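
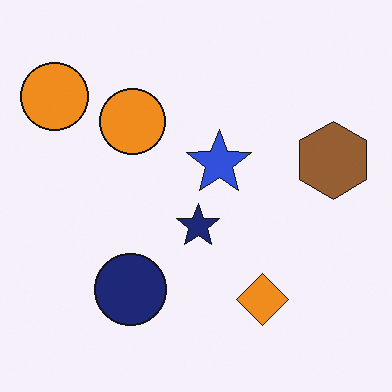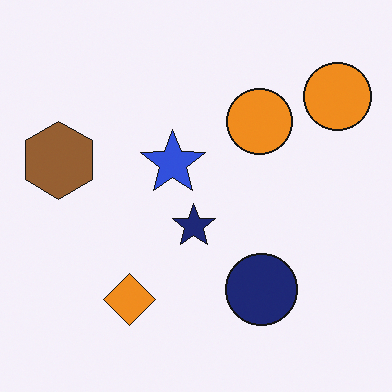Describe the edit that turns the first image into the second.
Flipped horizontally (left ↔ right).

The brown hexagon is in the right of the first image and the left of the second — shapes on opposite sides of the vertical midline have swapped in a mirror flip.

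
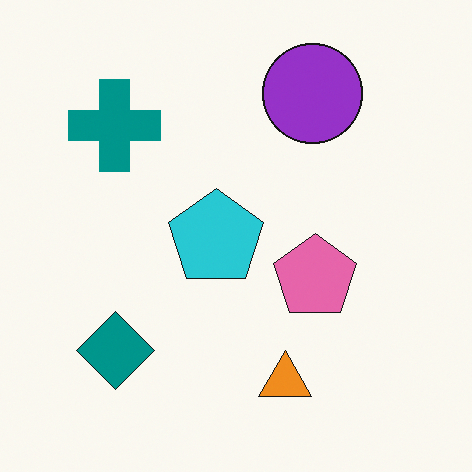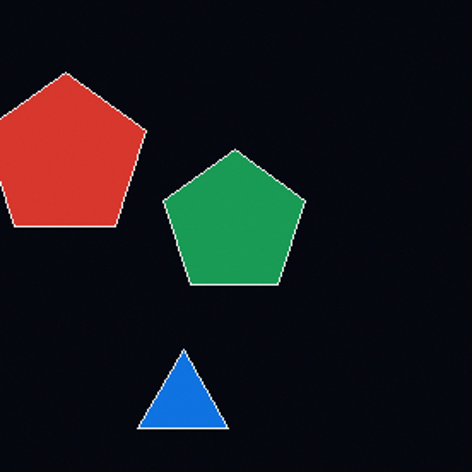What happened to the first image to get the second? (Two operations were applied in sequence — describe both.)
Color-inverted (negative), then cropped to a noticeably smaller region and rescaled.

The light background has become dark and every shape's color is its complement — a photographic negative. The visible shapes are larger and the field of view is narrower; shapes near the original edges may be partly or wholly outside the frame — a crop-and-rescale.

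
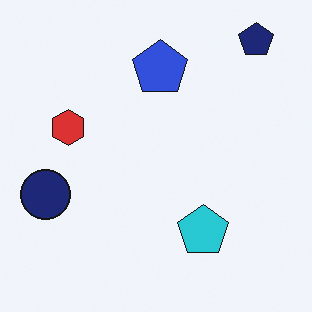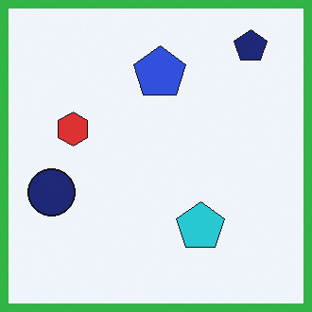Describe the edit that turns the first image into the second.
This is the original image framed with a green border.

A solid green frame runs around the edge of the second image, with the content slightly shrunk inside it.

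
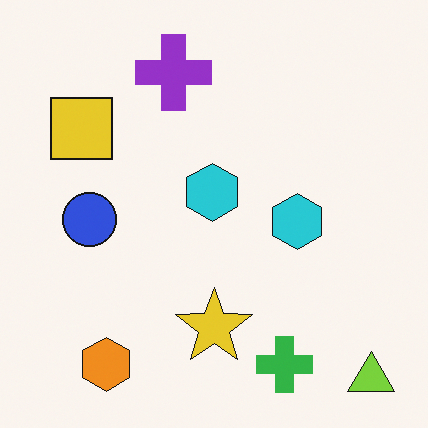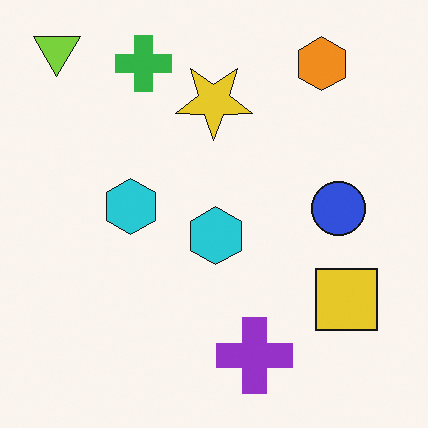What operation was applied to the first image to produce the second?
The image was rotated 180°.

The lime triangle sits in the bottom-right of the first image and the top-left of the second — consistent with a whole-image 180° rotation.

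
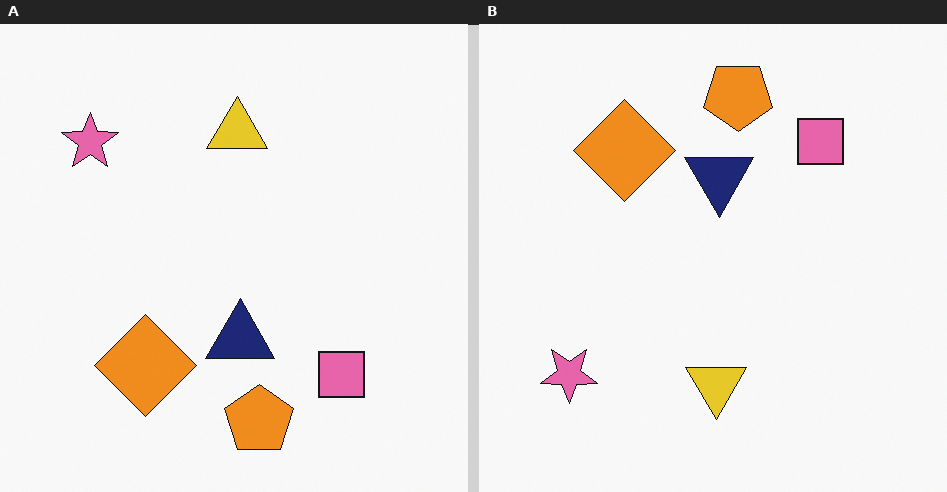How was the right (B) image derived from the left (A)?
Flipped vertically (top ↔ bottom).

The orange pentagon is in the bottom of the left (A) image and the top of the right (B) — shapes on opposite sides of the horizontal midline have swapped in a mirror flip.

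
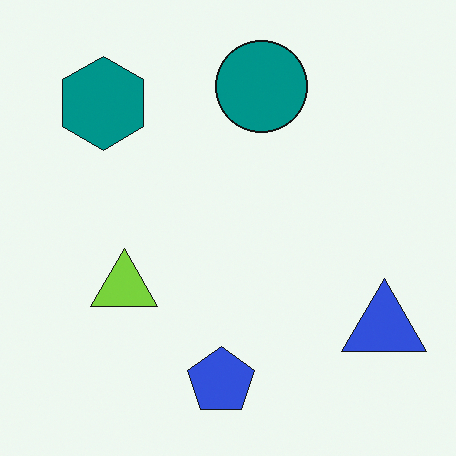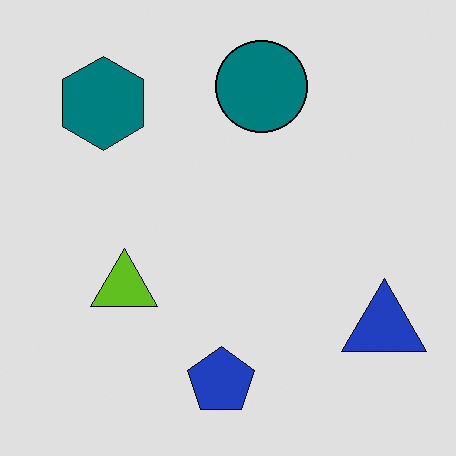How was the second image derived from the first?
It was moderately posterized.

Each flat color has snapped to a coarser quantized level — most visibly, the near-white background has dropped to a flat grey.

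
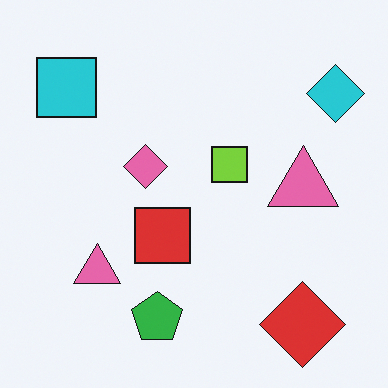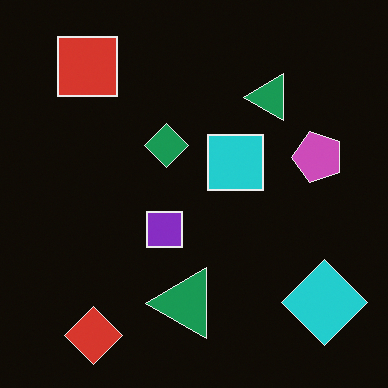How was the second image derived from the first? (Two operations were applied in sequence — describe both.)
This is the original image color-inverted (negative), then transposed (reflected across the top-left ↔ bottom-right diagonal).

The light background has become dark and every shape's color is its complement — a photographic negative. Shapes have swapped their row and column positions — what was in the top-right is now in the bottom-left — a diagonal reflection.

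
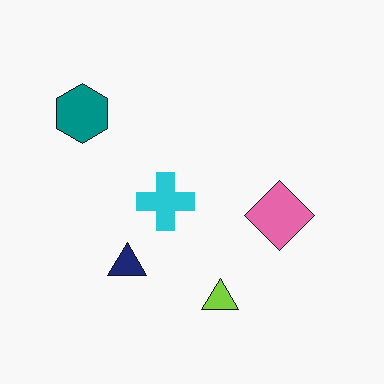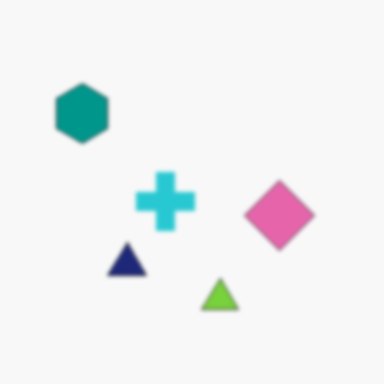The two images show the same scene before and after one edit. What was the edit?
It was lightly blurred.

Shape edges and outlines are uniformly softened across the whole image.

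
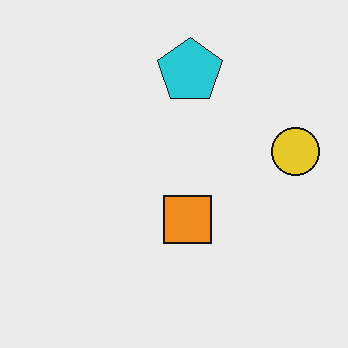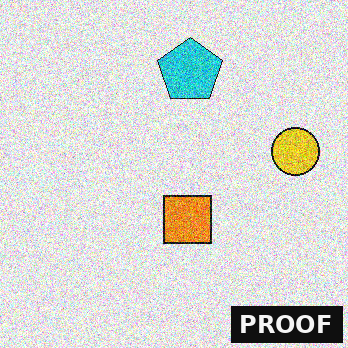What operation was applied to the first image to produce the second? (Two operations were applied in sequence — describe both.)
It was degraded with a thick layer of grain, then watermarked with the text "PROOF" in the lower-right corner.

Random speckle covers the whole image, including the flat background. A dark label reading "PROOF" appears in the lower-right corner.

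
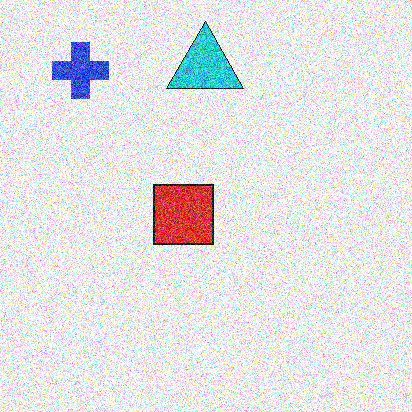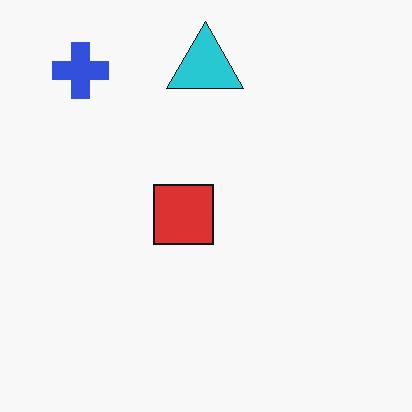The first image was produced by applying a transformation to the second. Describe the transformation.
It was degraded with heavy additive noise.

Random speckle covers the whole image, including the flat background.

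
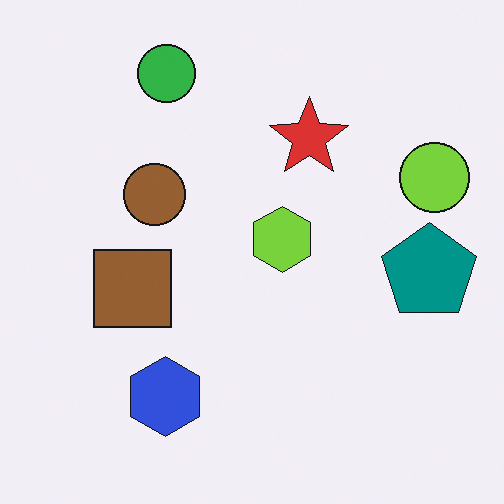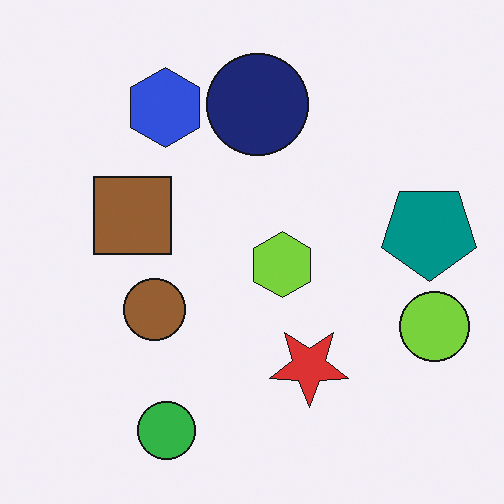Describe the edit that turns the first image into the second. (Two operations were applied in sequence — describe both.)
The image was flipped vertically (top ↔ bottom), then overlaid with an additional navy circle.

The green circle is in the top-left of the first image and the bottom-left of the second — shapes on opposite sides of the horizontal midline have swapped in a mirror flip. A navy circle appears in the second image that is absent from the first.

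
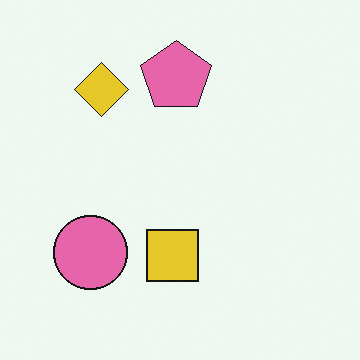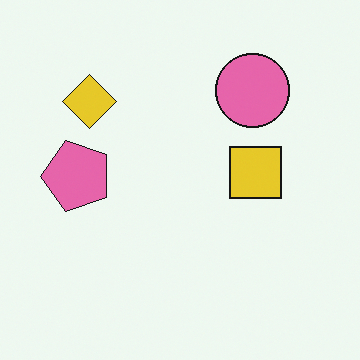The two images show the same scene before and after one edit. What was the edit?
This is the original image transposed (reflected across the top-left ↔ bottom-right diagonal).

Shapes have swapped their row and column positions — what was in the top-right is now in the bottom-left — a diagonal reflection.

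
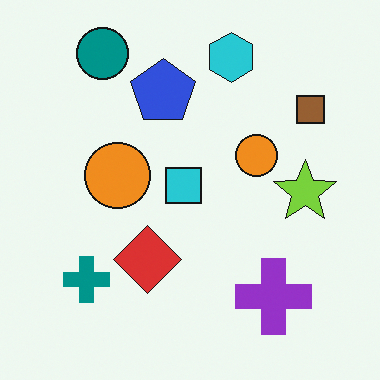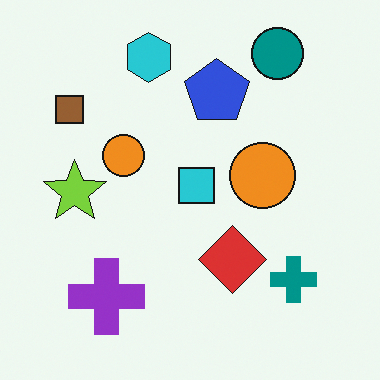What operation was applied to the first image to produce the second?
The image was flipped horizontally (left ↔ right).

The brown square is in the top-right of the first image and the top-left of the second — shapes on opposite sides of the vertical midline have swapped in a mirror flip.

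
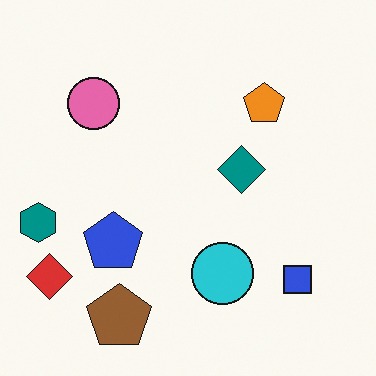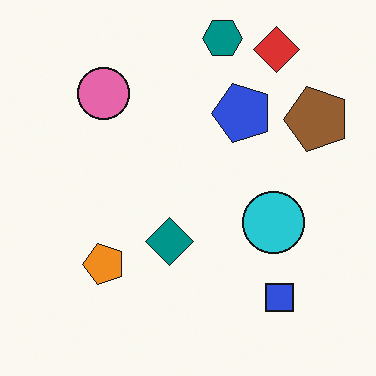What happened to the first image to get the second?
It was transposed (reflected across the top-left ↔ bottom-right diagonal).

Shapes have swapped their row and column positions — what was in the top-right is now in the bottom-left — a diagonal reflection.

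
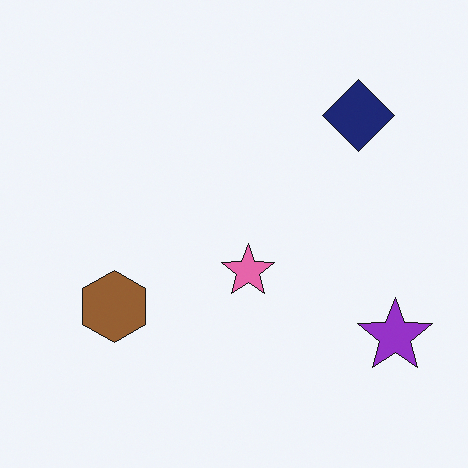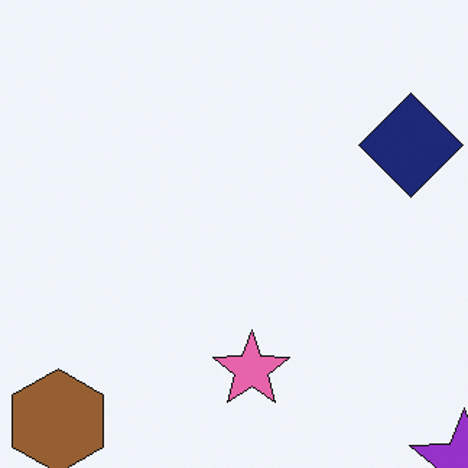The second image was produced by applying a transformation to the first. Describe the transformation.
This is the original image cropped slightly and scaled back up.

The visible shapes are larger and the field of view is narrower; shapes near the original edges may be partly or wholly outside the frame — a crop-and-rescale.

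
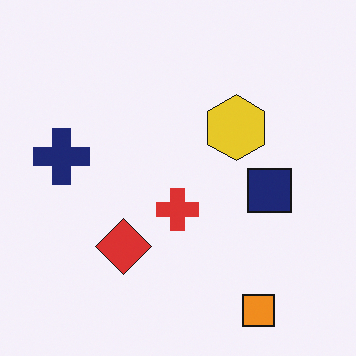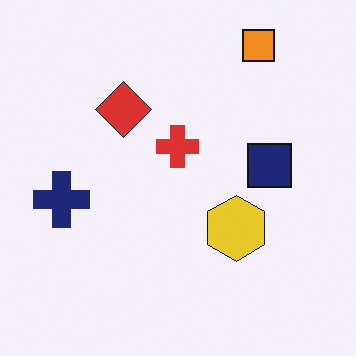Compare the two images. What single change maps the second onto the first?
The image was flipped vertically (top ↔ bottom).

The orange square is in the top-right of the second image and the bottom-right of the first — shapes on opposite sides of the horizontal midline have swapped in a mirror flip.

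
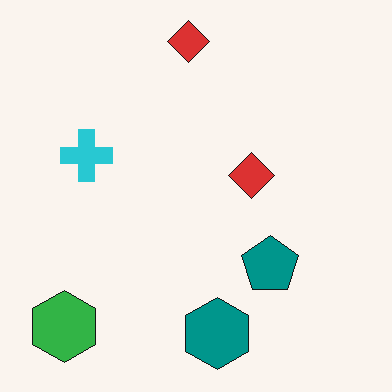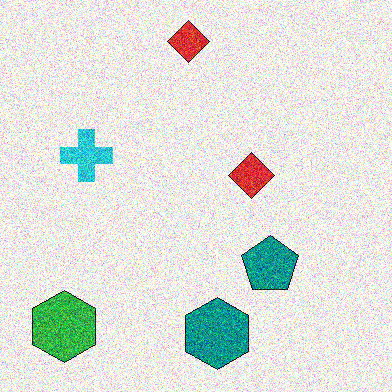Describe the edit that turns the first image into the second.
It was degraded with a thick layer of grain.

Random speckle covers the whole image, including the flat background.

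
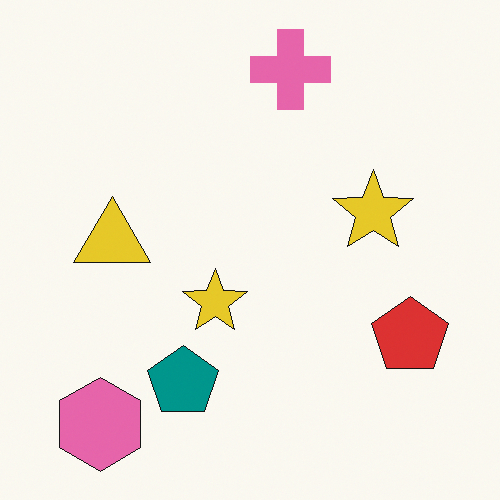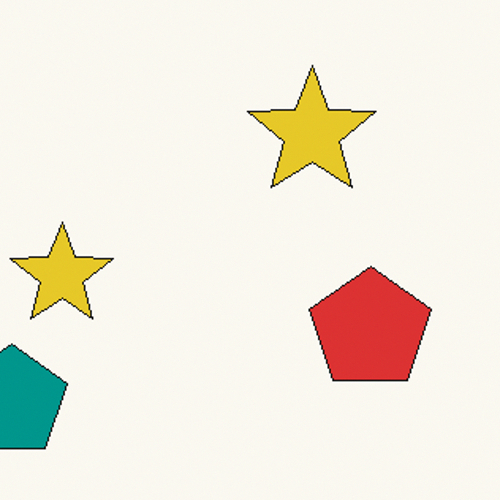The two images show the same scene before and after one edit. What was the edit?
It was cropped slightly and scaled back up.

The visible shapes are larger and the field of view is narrower; shapes near the original edges may be partly or wholly outside the frame — a crop-and-rescale.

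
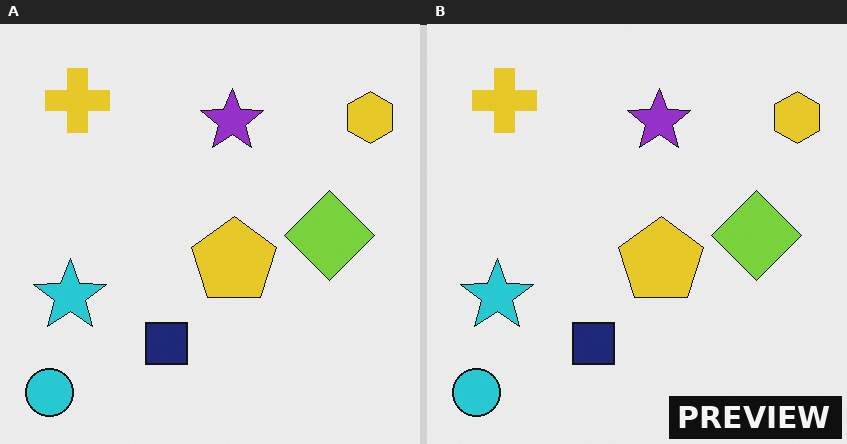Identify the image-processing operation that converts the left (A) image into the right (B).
It was watermarked with the text "PREVIEW" in the lower-right corner.

A dark label reading "PREVIEW" appears in the lower-right corner.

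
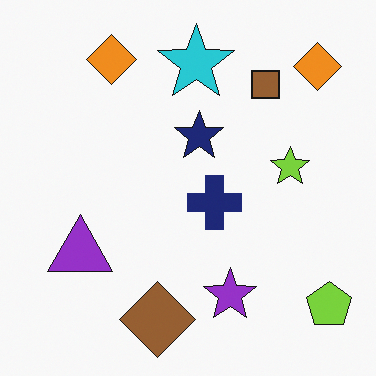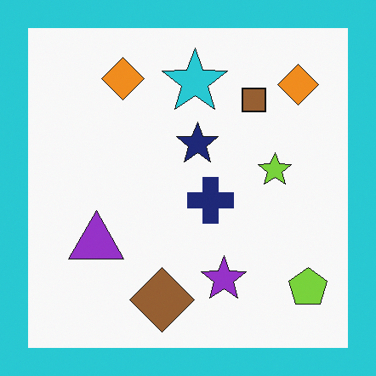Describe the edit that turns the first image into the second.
The image was framed with a cyan border.

A solid cyan frame runs around the edge of the second image, with the content slightly shrunk inside it.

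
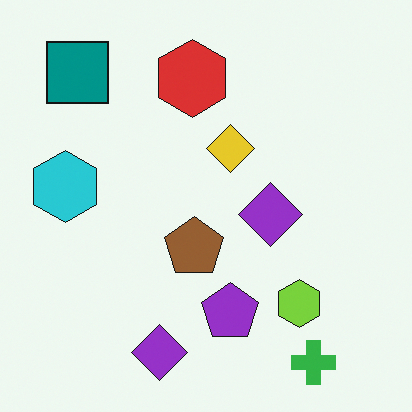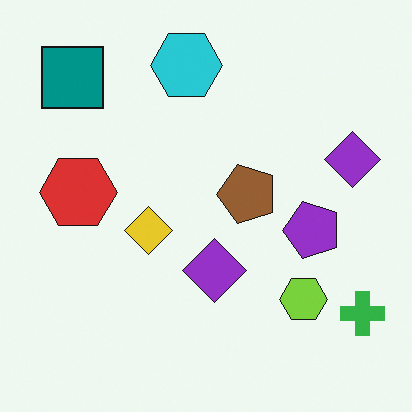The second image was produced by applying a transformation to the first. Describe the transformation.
This is the original image transposed (reflected across the top-left ↔ bottom-right diagonal).

Shapes have swapped their row and column positions — what was in the top-right is now in the bottom-left — a diagonal reflection.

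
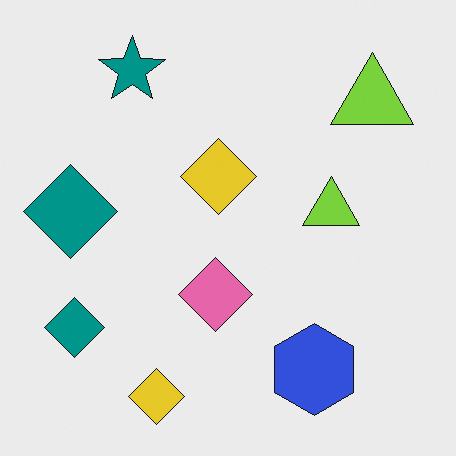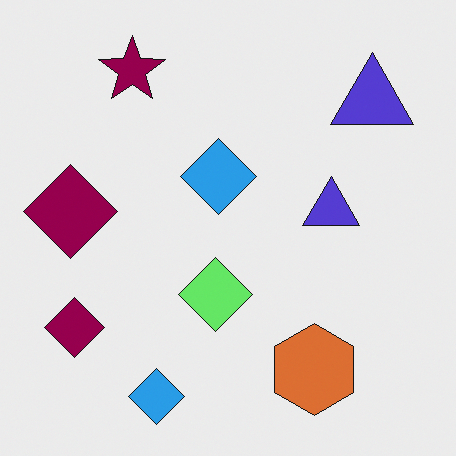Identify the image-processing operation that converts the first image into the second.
It was hue-shifted through roughly a third of the color wheel.

Every shape's color has rotated by the same amount around the hue wheel — a uniform hue shift.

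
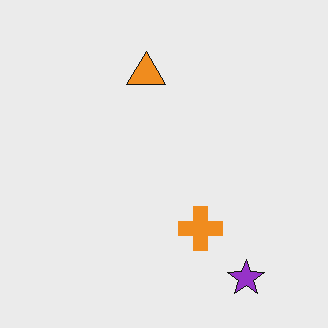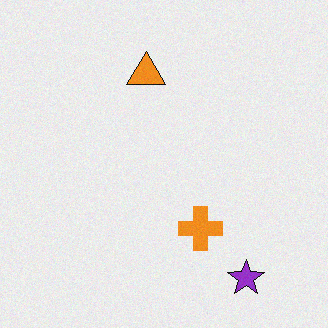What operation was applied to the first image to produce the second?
This is the original image degraded with a light layer of grain.

Random speckle covers the whole image, including the flat background.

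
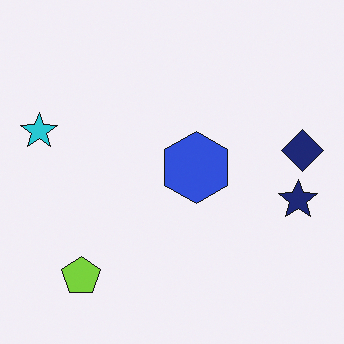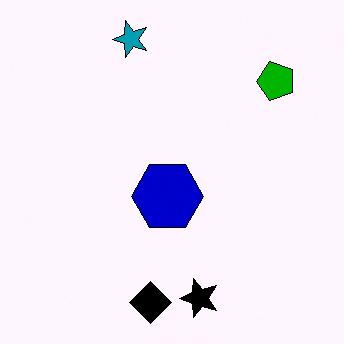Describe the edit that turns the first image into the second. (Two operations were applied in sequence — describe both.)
It was boosted in contrast, then transposed (reflected across the top-left ↔ bottom-right diagonal).

Tones are pushed away from mid-grey across the whole image — a global contrast change. Shapes have swapped their row and column positions — what was in the top-right is now in the bottom-left — a diagonal reflection.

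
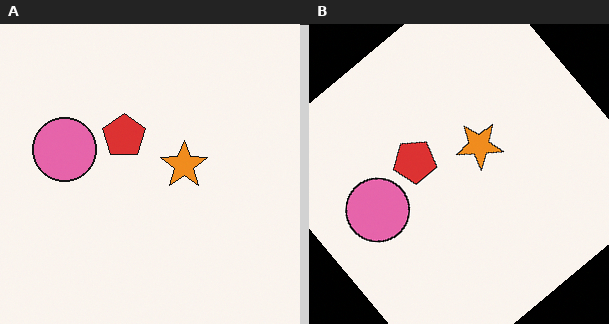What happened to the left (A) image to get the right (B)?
The right (B) image is the left (A) rotated counter-clockwise by a large amount — several tens of degrees.

Every shape is tilted by the same angle and the image corners show triangular fill wedges — a whole-image rotation by a non-right angle.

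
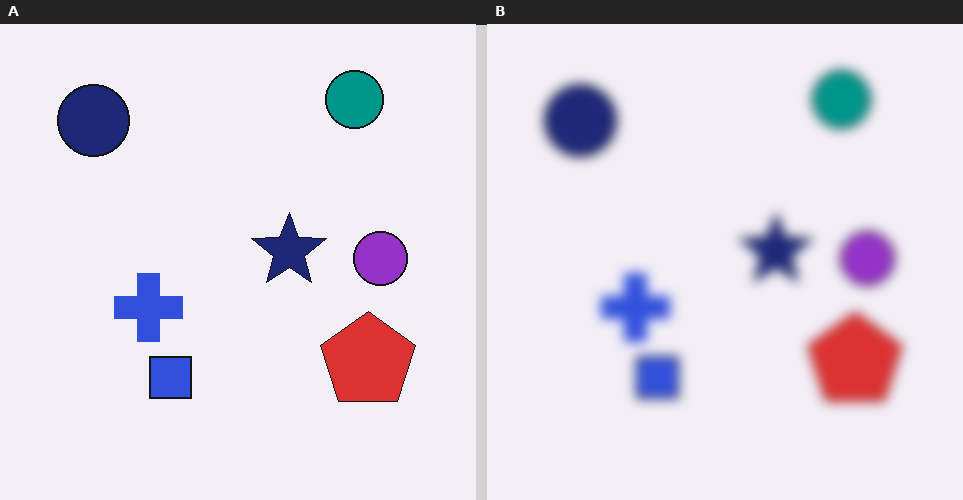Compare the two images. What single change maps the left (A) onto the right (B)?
This is the original image strongly gaussian-blurred.

Shape edges and outlines are uniformly softened across the whole image.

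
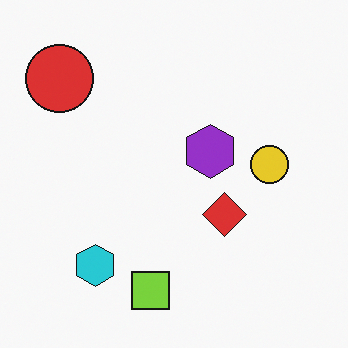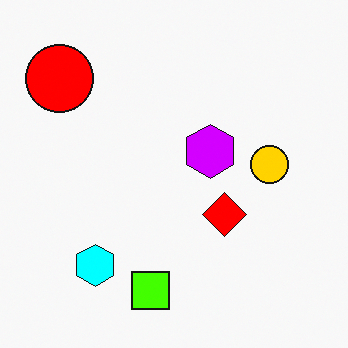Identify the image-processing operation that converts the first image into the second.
Made much more vivid (saturation change).

All colors are more vivid — a global saturation change.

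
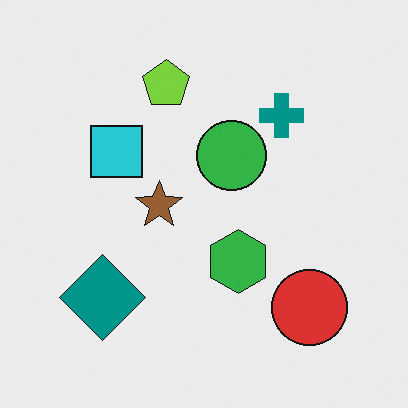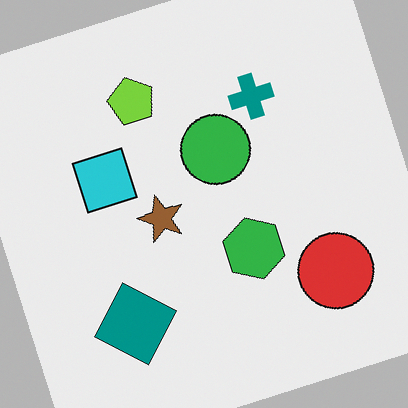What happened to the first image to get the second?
Rotated counter-clockwise by a moderate amount.

Every shape is tilted by the same angle and the image corners show triangular fill wedges — a whole-image rotation by a non-right angle.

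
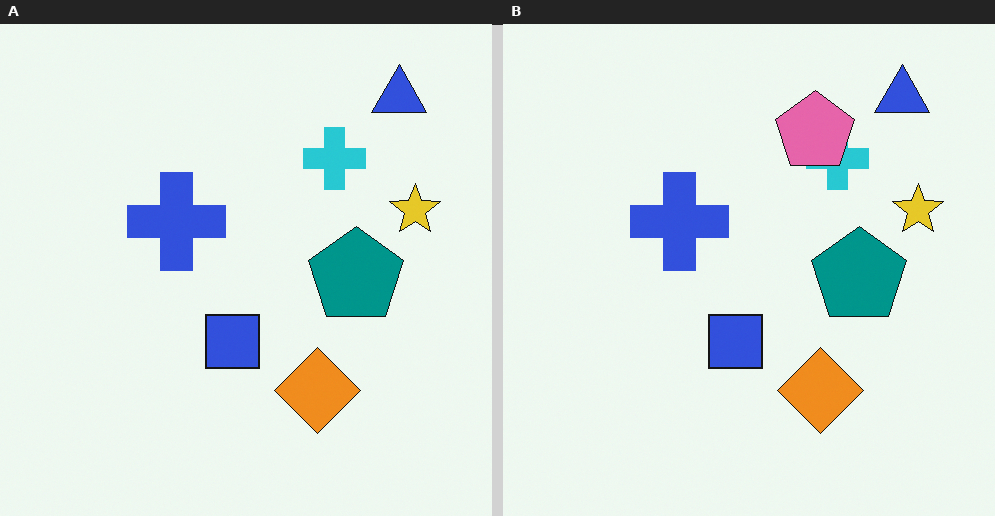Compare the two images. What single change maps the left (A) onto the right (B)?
It was overlaid with an additional pink pentagon.

A pink pentagon appears in the right (B) image that is absent from the left (A).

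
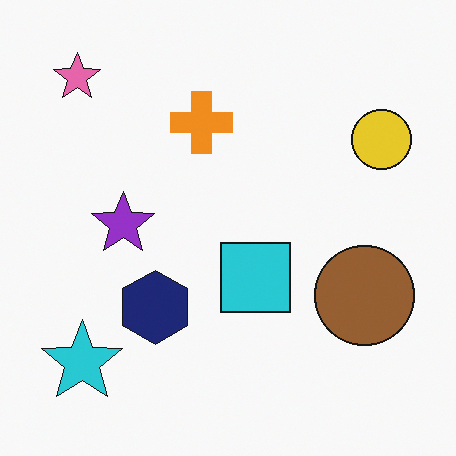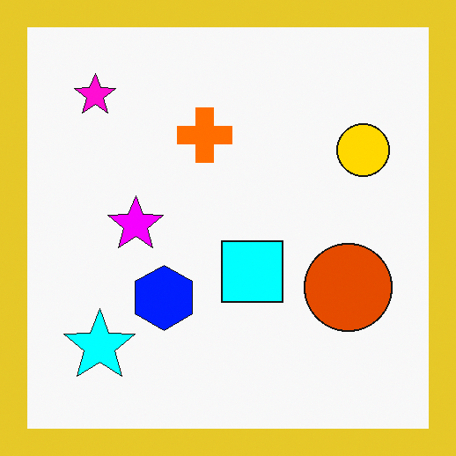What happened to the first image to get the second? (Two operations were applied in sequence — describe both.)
The transformation is: made much more vivid (saturation change), then framed with a yellow border.

All colors are more vivid — a global saturation change. A solid yellow frame runs around the edge of the second image, with the content slightly shrunk inside it.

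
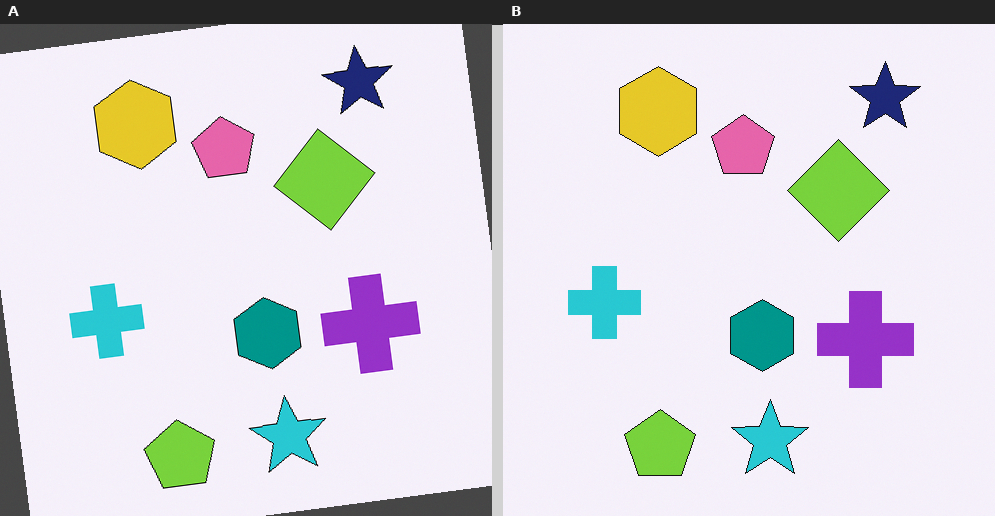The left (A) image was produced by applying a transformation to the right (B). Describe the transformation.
Rotated counter-clockwise by a slight angle.

Every shape is tilted by the same angle and the image corners show triangular fill wedges — a whole-image rotation by a non-right angle.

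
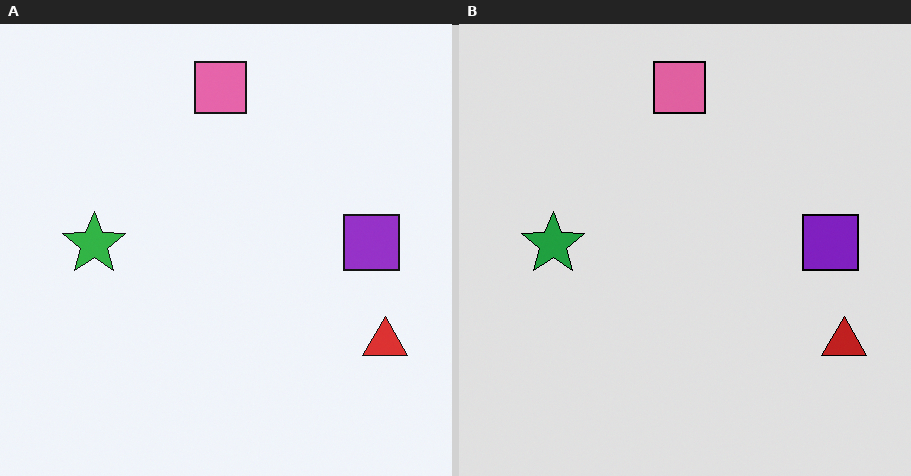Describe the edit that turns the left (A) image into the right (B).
The transformation is: moderately posterized.

Each flat color has snapped to a coarser quantized level — most visibly, the near-white background has dropped to a flat grey.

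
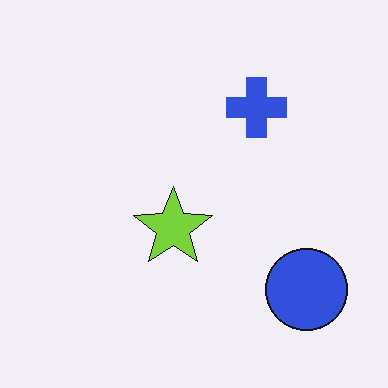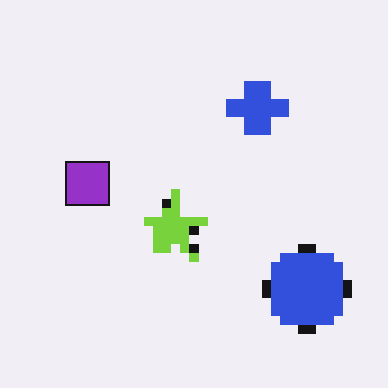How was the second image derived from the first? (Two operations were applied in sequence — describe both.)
The transformation is: heavily pixelated into large blocks, then overlaid with an additional purple square.

Shapes are reduced to large square blocks; fine edges and outlines are lost — a downscale-then-upscale (mosaic) effect. A purple square appears in the second image that is absent from the first.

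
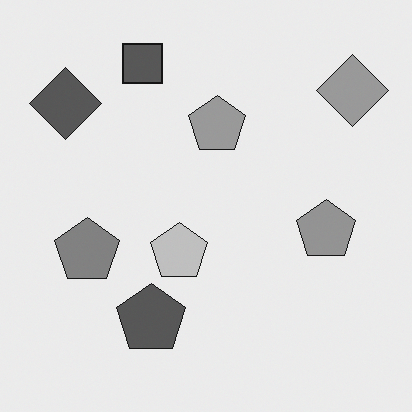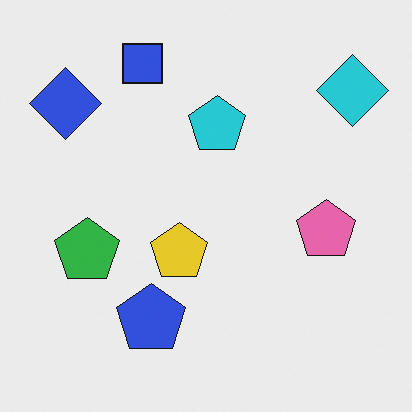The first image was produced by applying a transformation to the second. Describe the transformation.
The transformation is: converted to grayscale.

All color is removed — every shape is now a shade of grey.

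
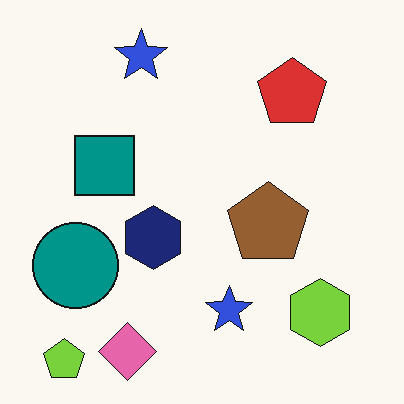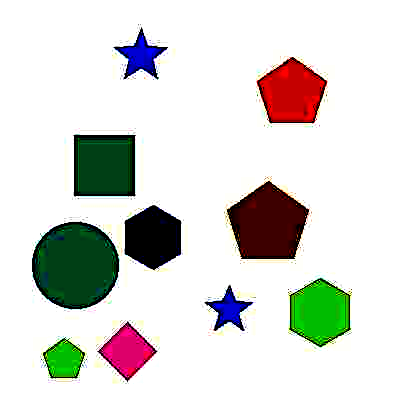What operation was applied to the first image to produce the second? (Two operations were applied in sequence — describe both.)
Heavily JPEG-compressed with obvious blocking artifacts, then given much higher contrast.

Blocky 8×8 compression artifacts appear around shape edges and the flat background shows ringing — characteristic JPEG degradation. Tones are pushed away from mid-grey across the whole image — a global contrast change.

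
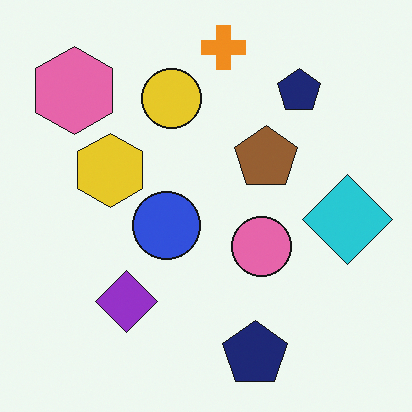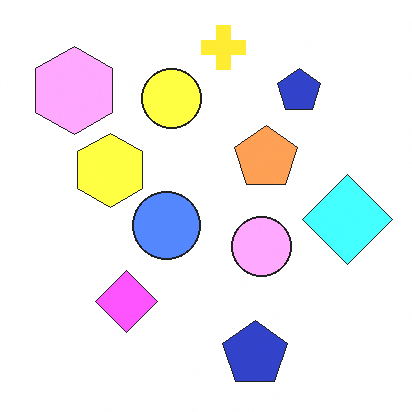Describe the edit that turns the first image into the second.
It was noticeably brightened.

Every pixel — background and shapes alike — is uniformly brightened.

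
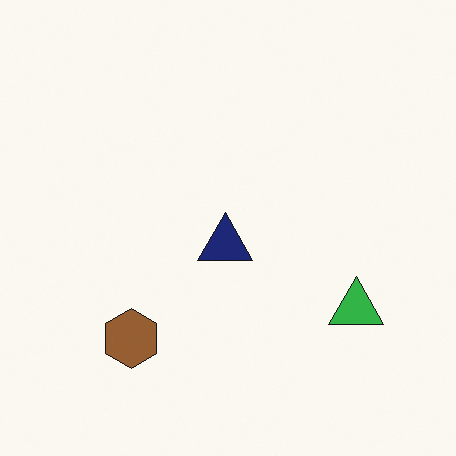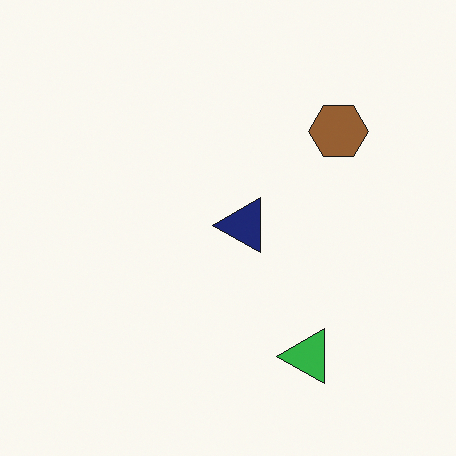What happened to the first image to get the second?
It was transposed (reflected across the top-left ↔ bottom-right diagonal).

Shapes have swapped their row and column positions — what was in the top-right is now in the bottom-left — a diagonal reflection.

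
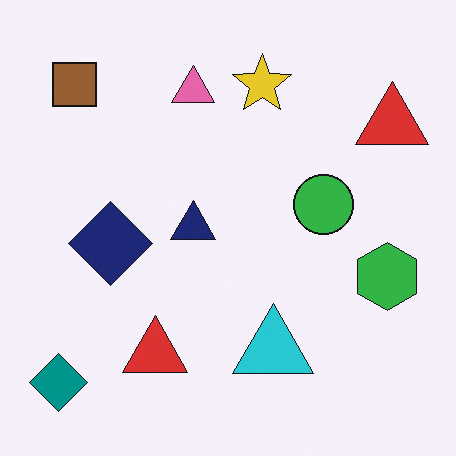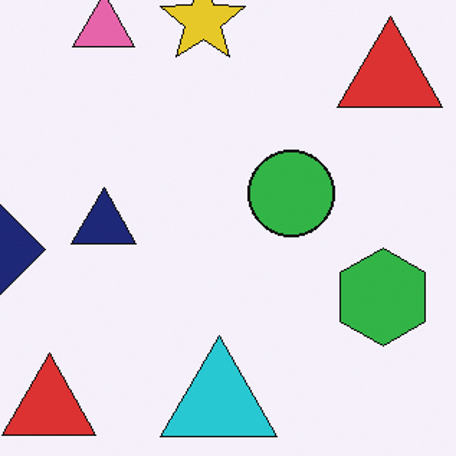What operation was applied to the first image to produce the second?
This is the original image cropped slightly and scaled back up.

The visible shapes are larger and the field of view is narrower; shapes near the original edges may be partly or wholly outside the frame — a crop-and-rescale.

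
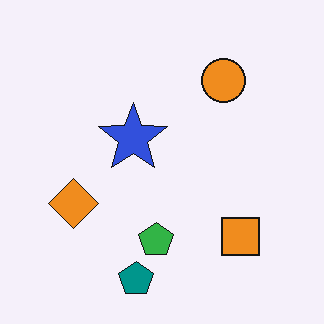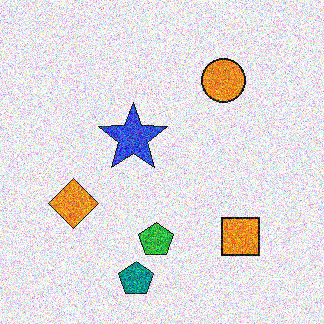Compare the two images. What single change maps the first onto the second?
This is the original image degraded with strong gaussian noise.

Random speckle covers the whole image, including the flat background.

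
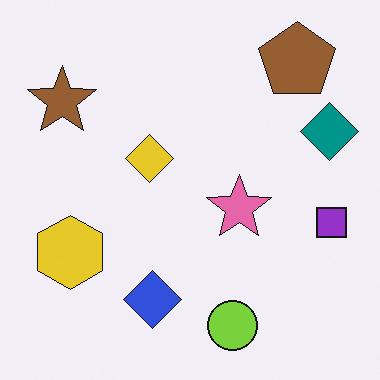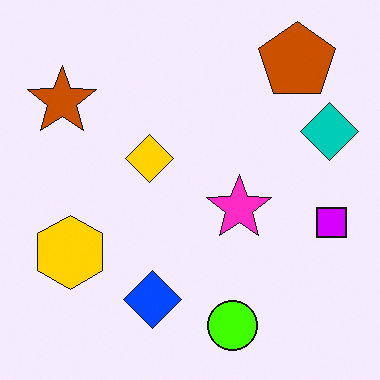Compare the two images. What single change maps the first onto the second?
The second image is the first made much more vivid (saturation change).

All colors are more vivid — a global saturation change.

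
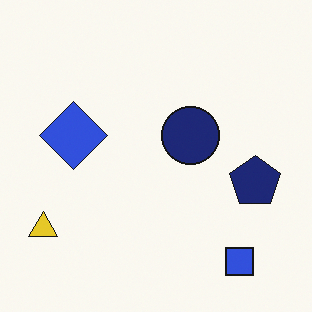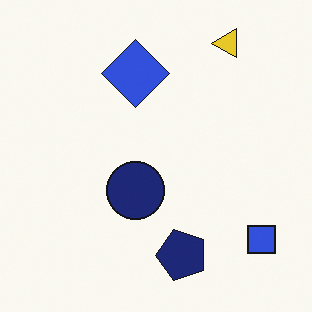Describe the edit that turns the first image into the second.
The transformation is: transposed (reflected across the top-left ↔ bottom-right diagonal).

Shapes have swapped their row and column positions — what was in the top-right is now in the bottom-left — a diagonal reflection.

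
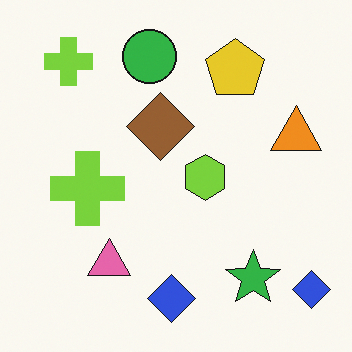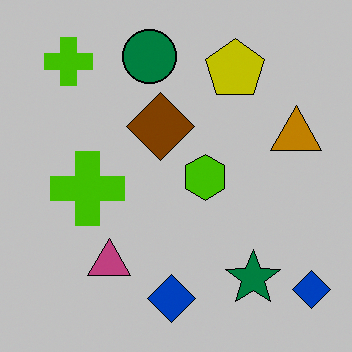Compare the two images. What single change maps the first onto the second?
The transformation is: aggressively posterized.

Each flat color has snapped to a coarser quantized level — most visibly, the near-white background has dropped to a flat grey.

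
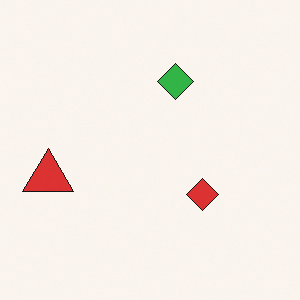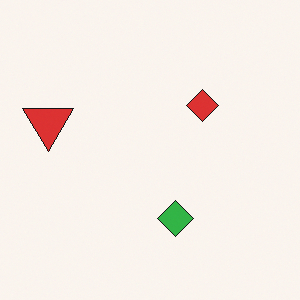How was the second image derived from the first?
Flipped vertically (top ↔ bottom).

The green diamond is in the top of the first image and the bottom of the second — shapes on opposite sides of the horizontal midline have swapped in a mirror flip.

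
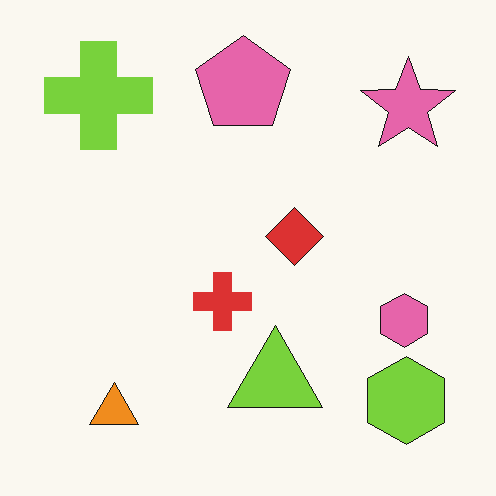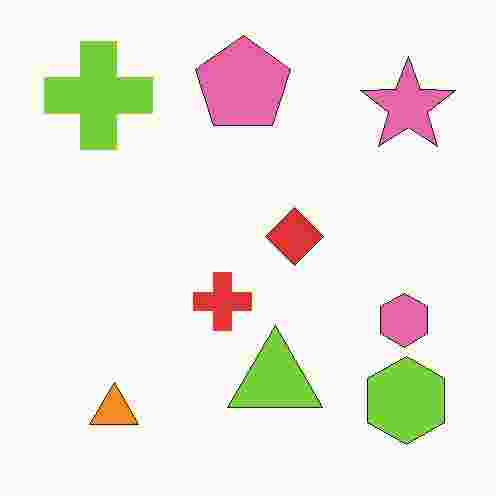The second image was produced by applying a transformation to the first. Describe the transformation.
It was heavily JPEG-compressed with obvious blocking artifacts.

Blocky 8×8 compression artifacts appear around shape edges and the flat background shows ringing — characteristic JPEG degradation.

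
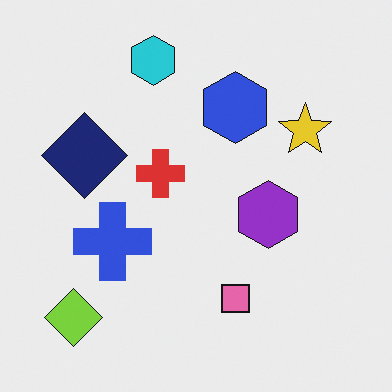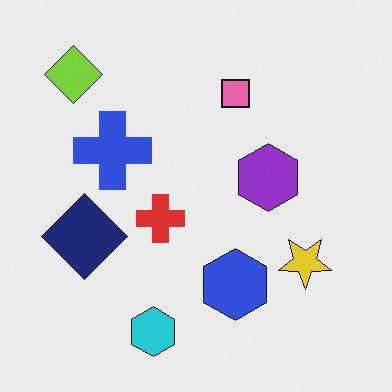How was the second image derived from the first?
This is the original image flipped vertically (top ↔ bottom).

The cyan hexagon is in the top of the first image and the bottom of the second — shapes on opposite sides of the horizontal midline have swapped in a mirror flip.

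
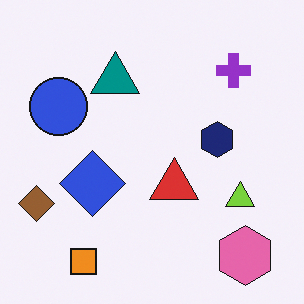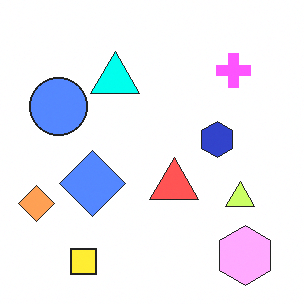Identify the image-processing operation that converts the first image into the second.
The transformation is: brightened a lot.

Every pixel — background and shapes alike — is uniformly brightened.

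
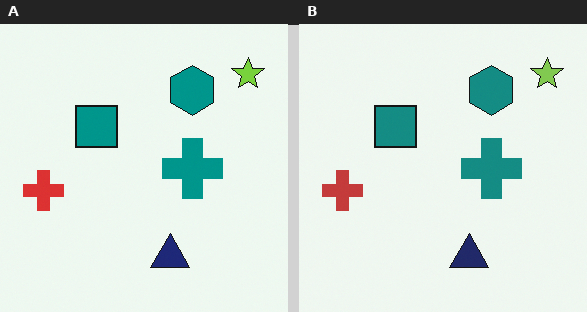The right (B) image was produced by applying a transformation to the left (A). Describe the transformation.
The transformation is: slightly desaturated.

All colors are more muted and greyish — a global saturation change.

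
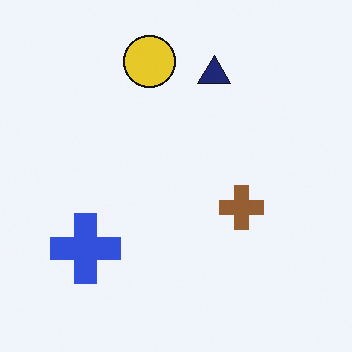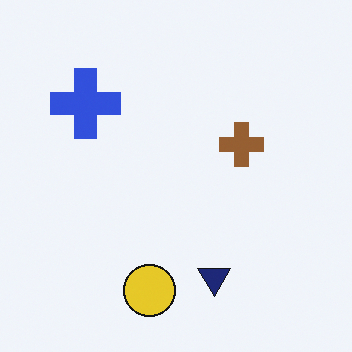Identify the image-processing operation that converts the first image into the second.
The image was flipped vertically (top ↔ bottom).

The yellow circle is in the top of the first image and the bottom of the second — shapes on opposite sides of the horizontal midline have swapped in a mirror flip.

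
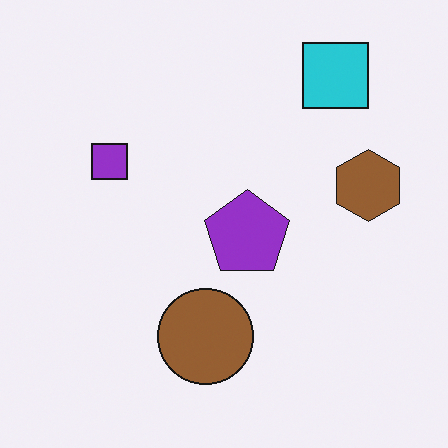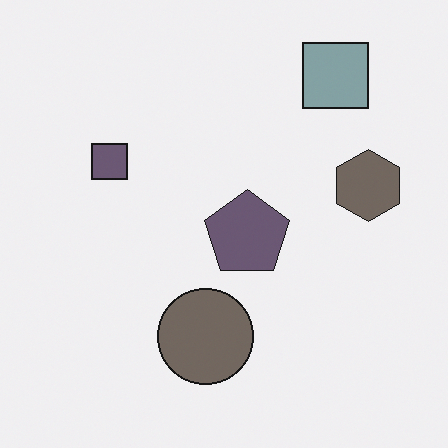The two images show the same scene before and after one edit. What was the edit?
It was heavily desaturated.

All colors are more muted and greyish — a global saturation change.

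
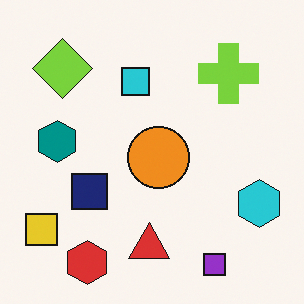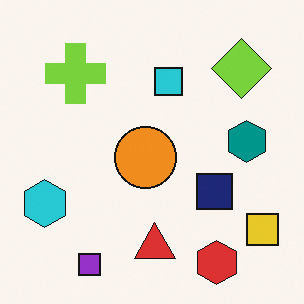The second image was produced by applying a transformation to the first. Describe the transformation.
The image was flipped horizontally (left ↔ right).

The yellow square is in the bottom-left of the first image and the bottom-right of the second — shapes on opposite sides of the vertical midline have swapped in a mirror flip.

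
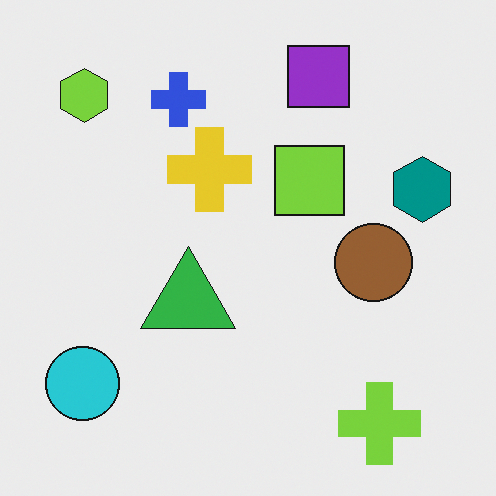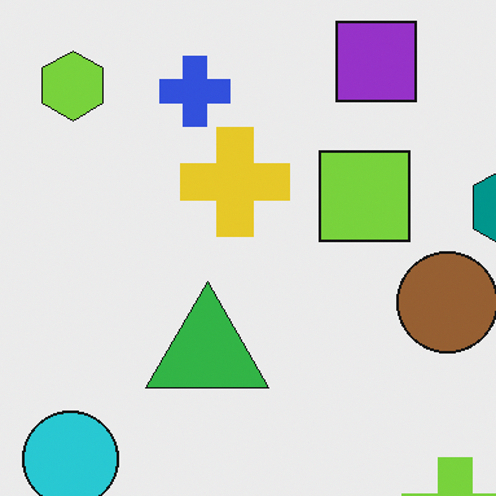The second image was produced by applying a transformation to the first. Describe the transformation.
The second image is the first cropped to a modestly smaller region and rescaled.

The visible shapes are larger and the field of view is narrower; shapes near the original edges may be partly or wholly outside the frame — a crop-and-rescale.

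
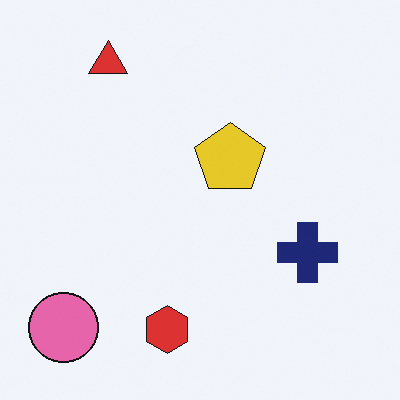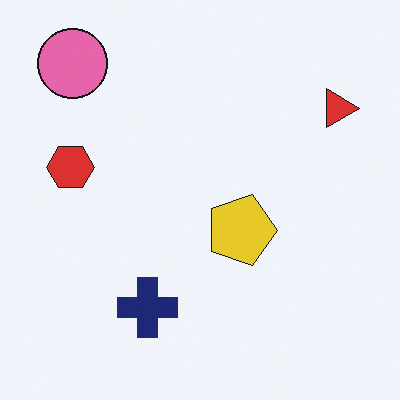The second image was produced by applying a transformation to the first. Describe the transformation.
Rotated 90° clockwise.

The pink circle sits in the bottom-left of the first image and the top-left of the second — consistent with a whole-image 90° clockwise rotation.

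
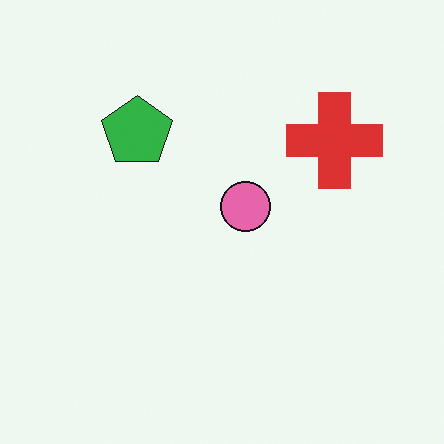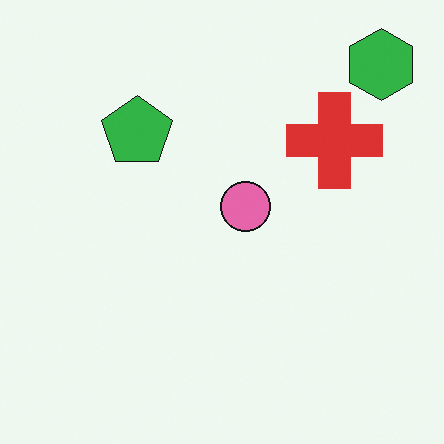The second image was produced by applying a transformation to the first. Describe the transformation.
The second image is the first overlaid with an additional green hexagon.

A green hexagon appears in the second image that is absent from the first.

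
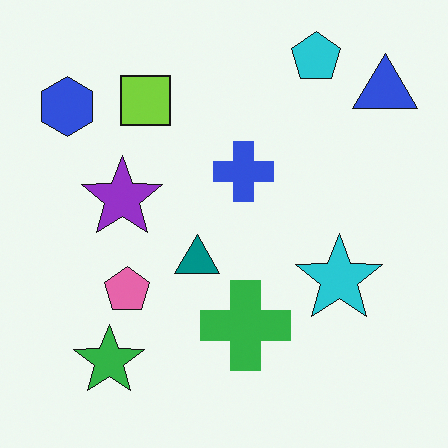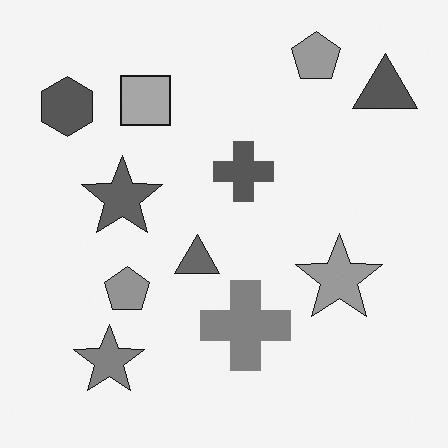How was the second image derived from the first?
The image was converted to grayscale.

All color is removed — every shape is now a shade of grey.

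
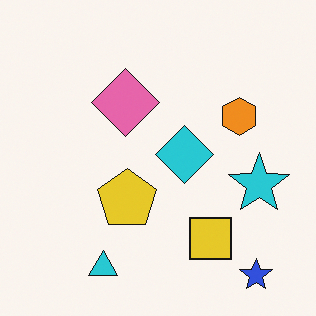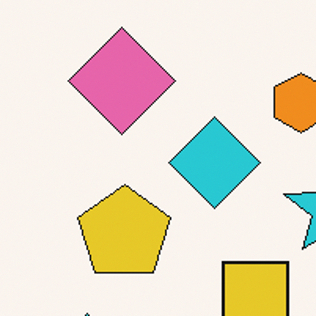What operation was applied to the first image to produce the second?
This is the original image cropped slightly and scaled back up.

The visible shapes are larger and the field of view is narrower; shapes near the original edges may be partly or wholly outside the frame — a crop-and-rescale.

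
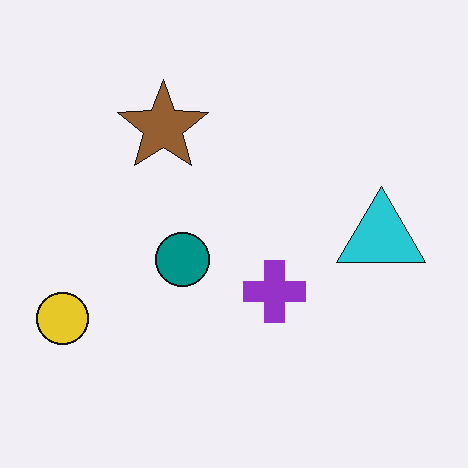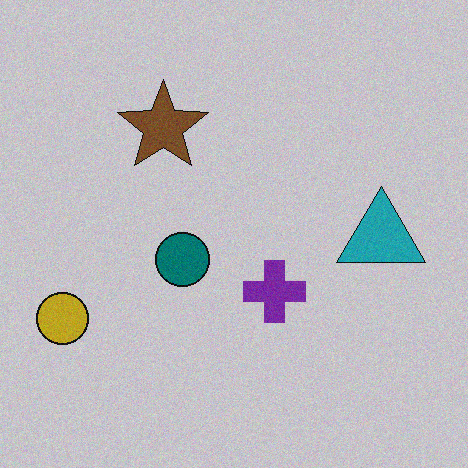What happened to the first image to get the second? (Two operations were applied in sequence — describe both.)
Darkened a little, then degraded with light additive noise.

Every pixel — background and shapes alike — is uniformly darkened. Random speckle covers the whole image, including the flat background.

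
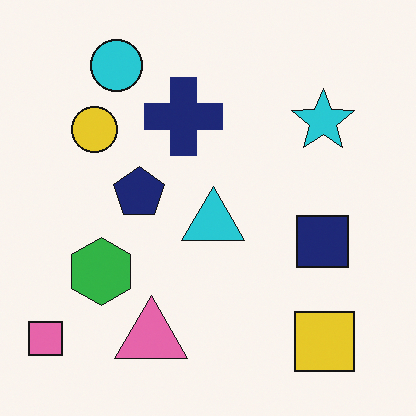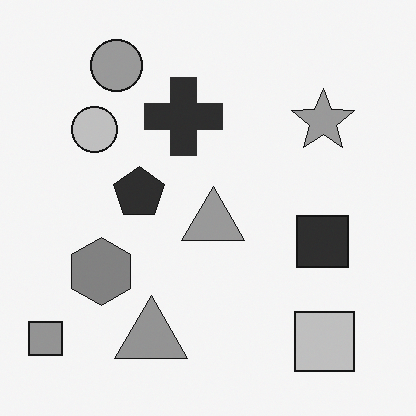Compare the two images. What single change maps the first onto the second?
The transformation is: converted to grayscale.

All color is removed — every shape is now a shade of grey.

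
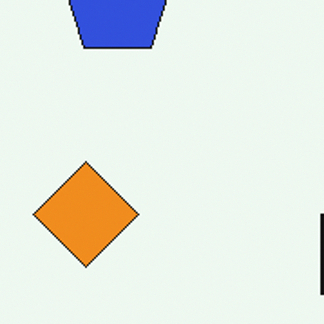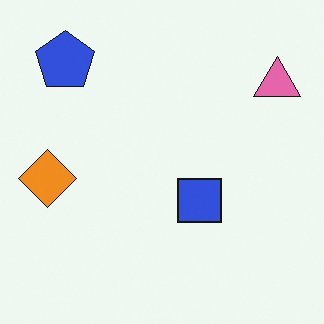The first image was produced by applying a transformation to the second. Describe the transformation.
This is the original image cropped tightly and scaled back up.

The visible shapes are larger and the field of view is narrower; shapes near the original edges may be partly or wholly outside the frame — a crop-and-rescale.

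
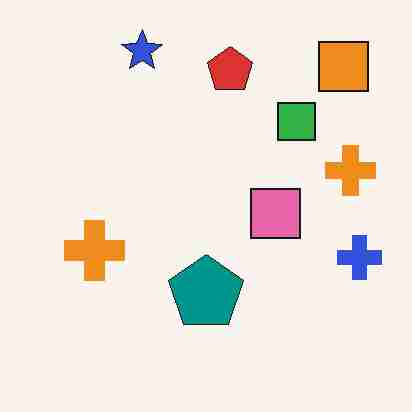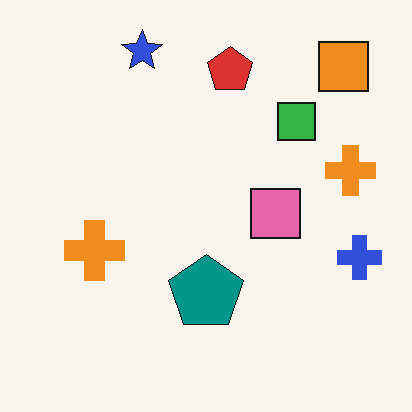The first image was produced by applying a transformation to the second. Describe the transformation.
The image was heavily JPEG-compressed with obvious blocking artifacts.

Blocky 8×8 compression artifacts appear around shape edges and the flat background shows ringing — characteristic JPEG degradation.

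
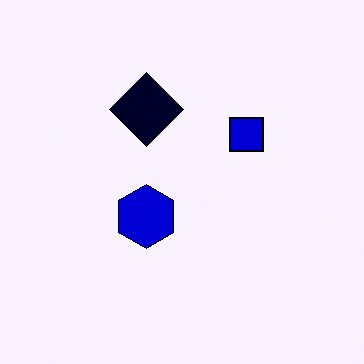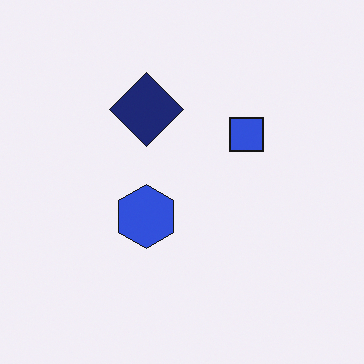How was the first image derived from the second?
It was boosted in contrast.

Tones are pushed away from mid-grey across the whole image — a global contrast change.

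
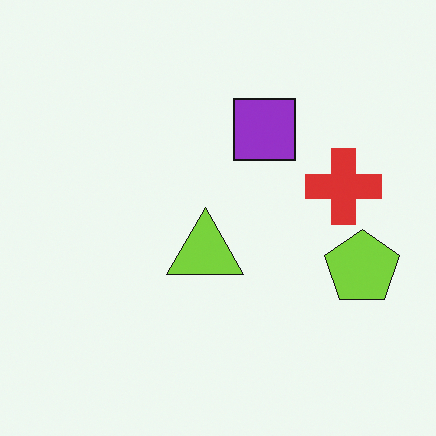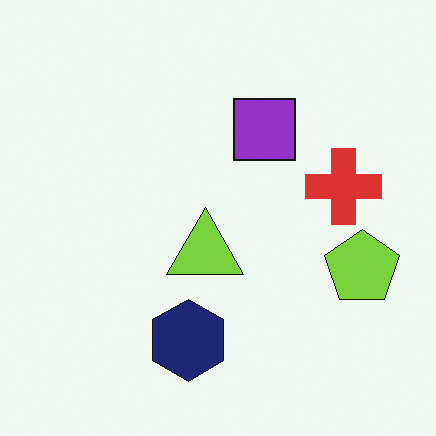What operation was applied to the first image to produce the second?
The transformation is: overlaid with an additional navy hexagon.

A navy hexagon appears in the second image that is absent from the first.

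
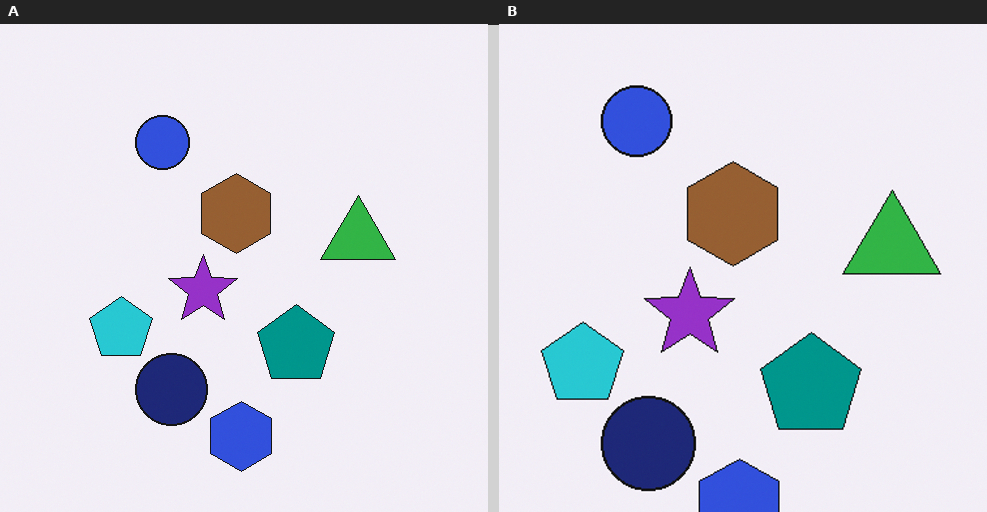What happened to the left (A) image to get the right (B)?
The transformation is: cropped to a modestly smaller region and rescaled.

The visible shapes are larger and the field of view is narrower; shapes near the original edges may be partly or wholly outside the frame — a crop-and-rescale.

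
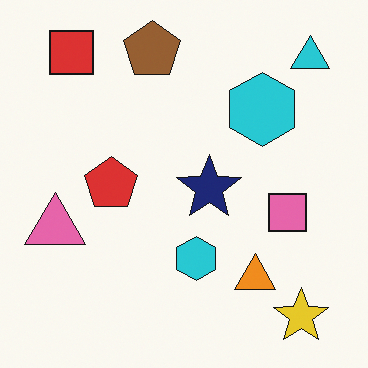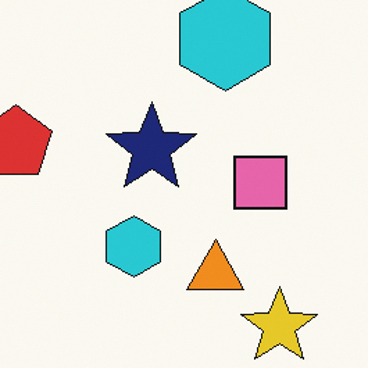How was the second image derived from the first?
It was cropped to a modestly smaller region and rescaled.

The visible shapes are larger and the field of view is narrower; shapes near the original edges may be partly or wholly outside the frame — a crop-and-rescale.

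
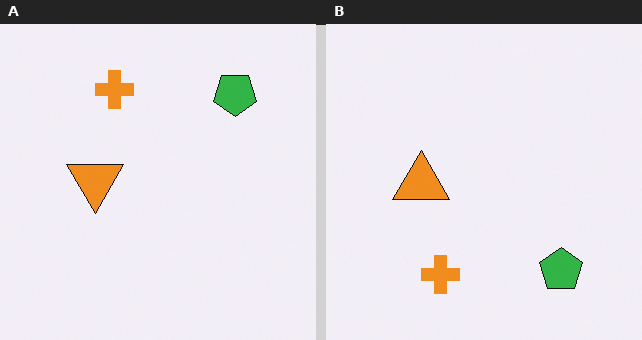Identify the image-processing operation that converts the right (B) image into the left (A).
The image was flipped vertically (top ↔ bottom).

The orange cross is in the bottom of the right (B) image and the top of the left (A) — shapes on opposite sides of the horizontal midline have swapped in a mirror flip.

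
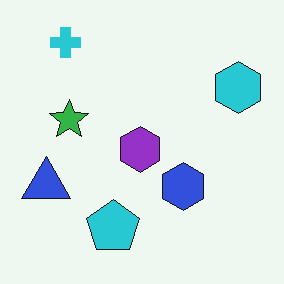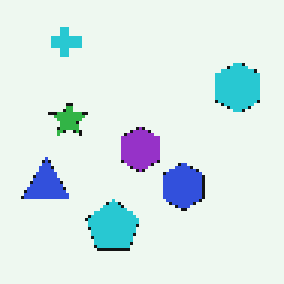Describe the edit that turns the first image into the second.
The second image is the first lightly pixelated (a mild mosaic effect).

Shapes are reduced to large square blocks; fine edges and outlines are lost — a downscale-then-upscale (mosaic) effect.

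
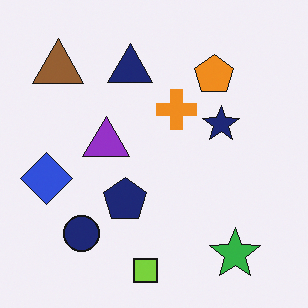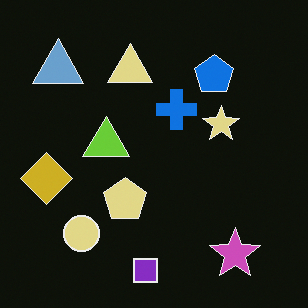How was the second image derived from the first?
The second image is the first color-inverted (negative).

The light background has become dark and every shape's color is its complement — a photographic negative.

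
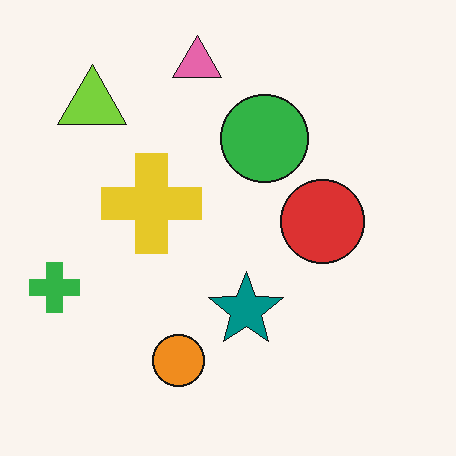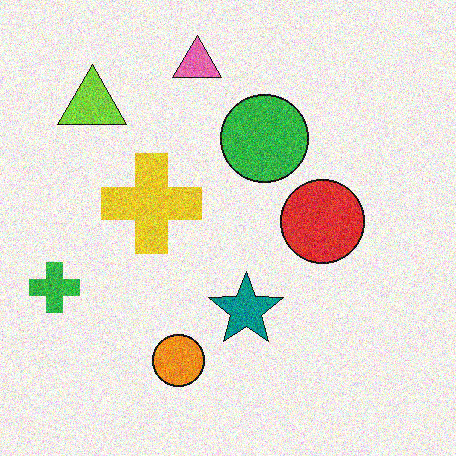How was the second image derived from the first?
It was degraded with visible gaussian noise.

Random speckle covers the whole image, including the flat background.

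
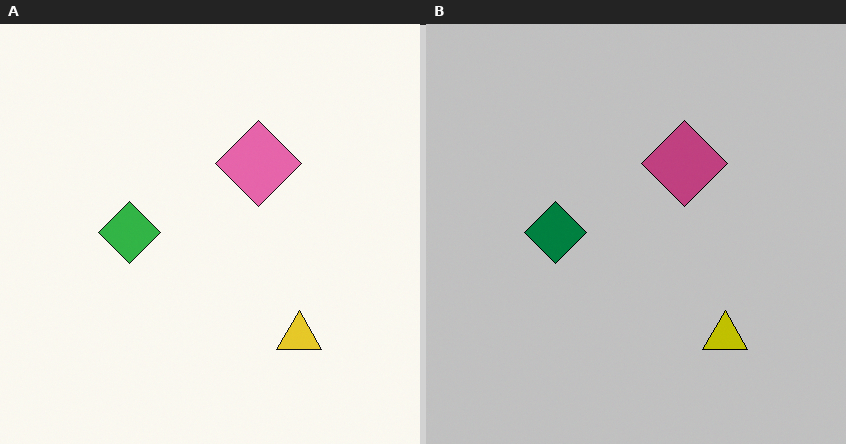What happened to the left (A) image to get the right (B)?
The image was heavily posterized to just a handful of flat colors.

Each flat color has snapped to a coarser quantized level — most visibly, the near-white background has dropped to a flat grey.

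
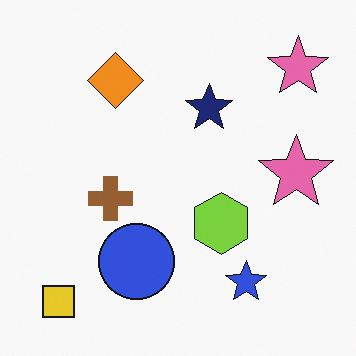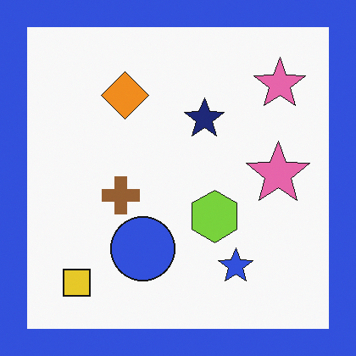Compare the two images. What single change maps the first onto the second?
Framed with a blue border.

A solid blue frame runs around the edge of the second image, with the content slightly shrunk inside it.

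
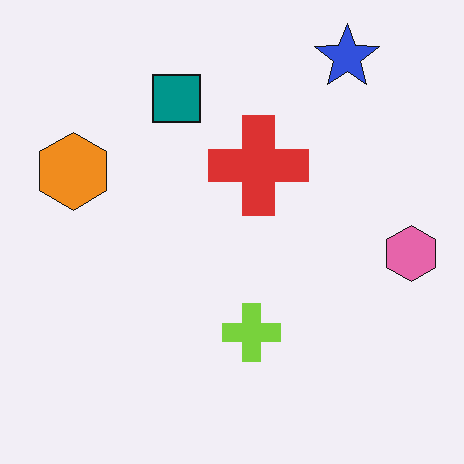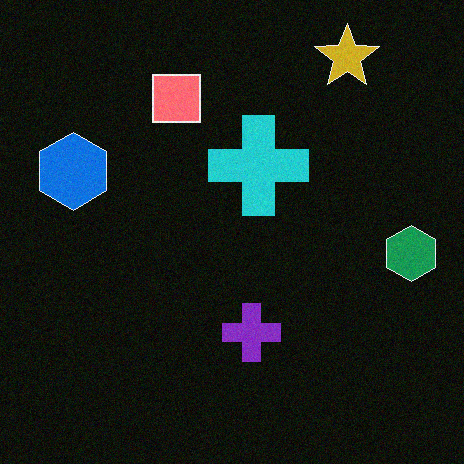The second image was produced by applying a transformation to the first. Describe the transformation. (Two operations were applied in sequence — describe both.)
Degraded with light additive noise, then color-inverted (negative).

Random speckle covers the whole image, including the flat background. The light background has become dark and every shape's color is its complement — a photographic negative.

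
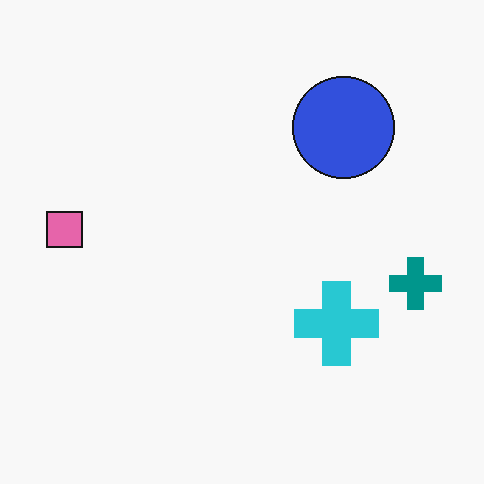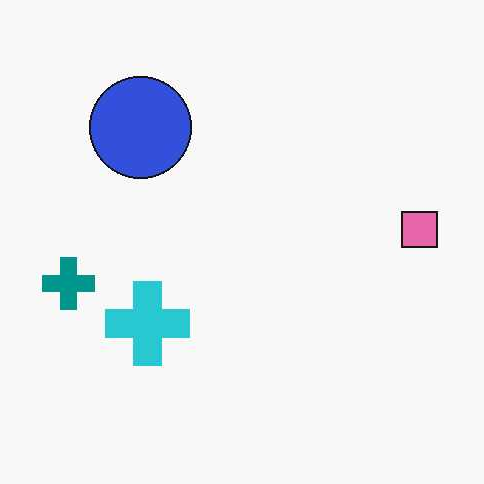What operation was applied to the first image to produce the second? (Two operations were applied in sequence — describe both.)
The image was JPEG-compressed with visible artifacts, then flipped horizontally (left ↔ right).

Blocky 8×8 compression artifacts appear around shape edges and the flat background shows ringing — characteristic JPEG degradation. The pink square is in the left of the first image and the right of the second — shapes on opposite sides of the vertical midline have swapped in a mirror flip.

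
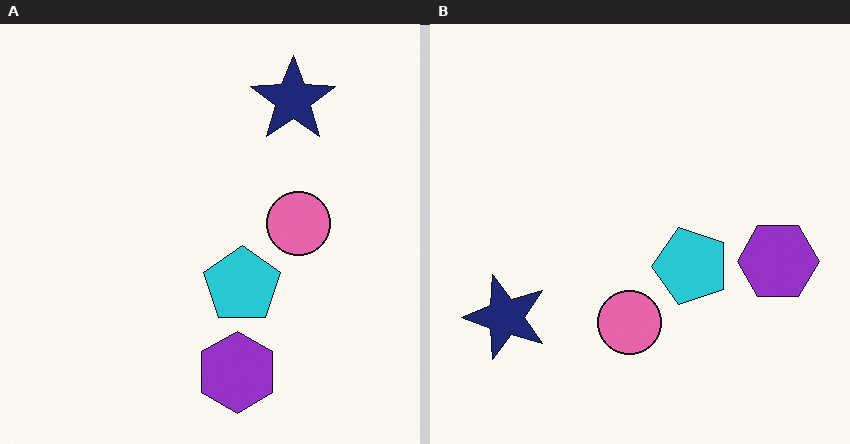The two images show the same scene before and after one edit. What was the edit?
This is the original image transposed (reflected across the top-left ↔ bottom-right diagonal).

Shapes have swapped their row and column positions — what was in the top-right is now in the bottom-left — a diagonal reflection.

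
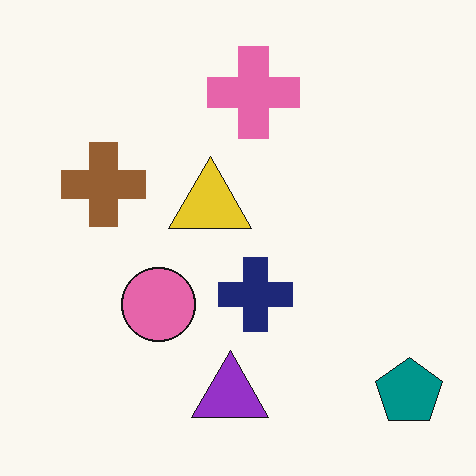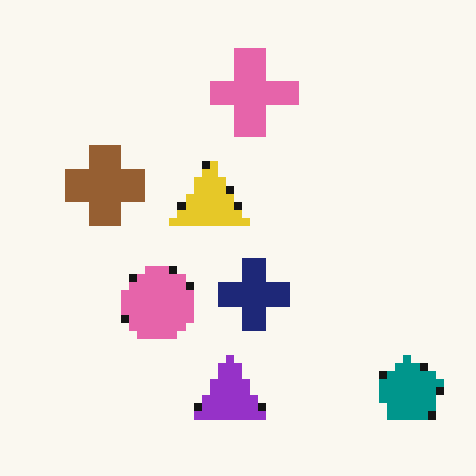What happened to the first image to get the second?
This is the original image moderately pixelated.

Shapes are reduced to large square blocks; fine edges and outlines are lost — a downscale-then-upscale (mosaic) effect.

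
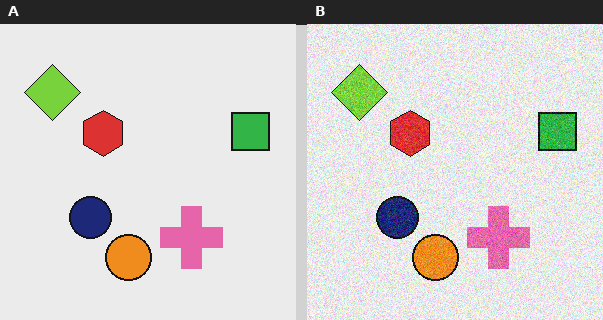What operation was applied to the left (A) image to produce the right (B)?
The right (B) image is the left (A) degraded with moderate additive noise.

Random speckle covers the whole image, including the flat background.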